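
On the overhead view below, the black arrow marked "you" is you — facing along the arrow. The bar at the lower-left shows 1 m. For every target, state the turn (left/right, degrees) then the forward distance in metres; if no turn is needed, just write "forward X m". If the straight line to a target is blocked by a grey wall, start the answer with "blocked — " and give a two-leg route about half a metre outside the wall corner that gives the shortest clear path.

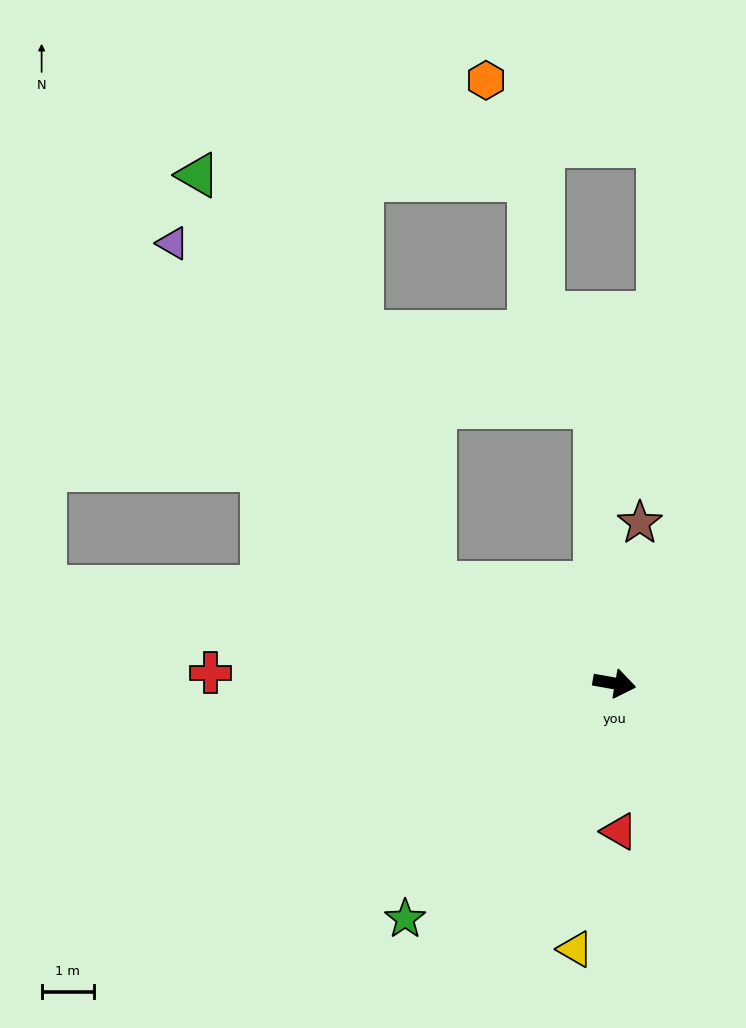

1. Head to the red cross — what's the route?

turn right 172°, forward 7.7 m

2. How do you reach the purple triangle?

blocked — turn left 161°, forward 3.9 m, then turn right 23°, forward 8.2 m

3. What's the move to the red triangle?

turn right 78°, forward 2.8 m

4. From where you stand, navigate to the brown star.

turn left 91°, forward 3.1 m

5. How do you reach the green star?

turn right 122°, forward 6.0 m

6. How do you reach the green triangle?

blocked — turn left 161°, forward 3.9 m, then turn right 31°, forward 9.0 m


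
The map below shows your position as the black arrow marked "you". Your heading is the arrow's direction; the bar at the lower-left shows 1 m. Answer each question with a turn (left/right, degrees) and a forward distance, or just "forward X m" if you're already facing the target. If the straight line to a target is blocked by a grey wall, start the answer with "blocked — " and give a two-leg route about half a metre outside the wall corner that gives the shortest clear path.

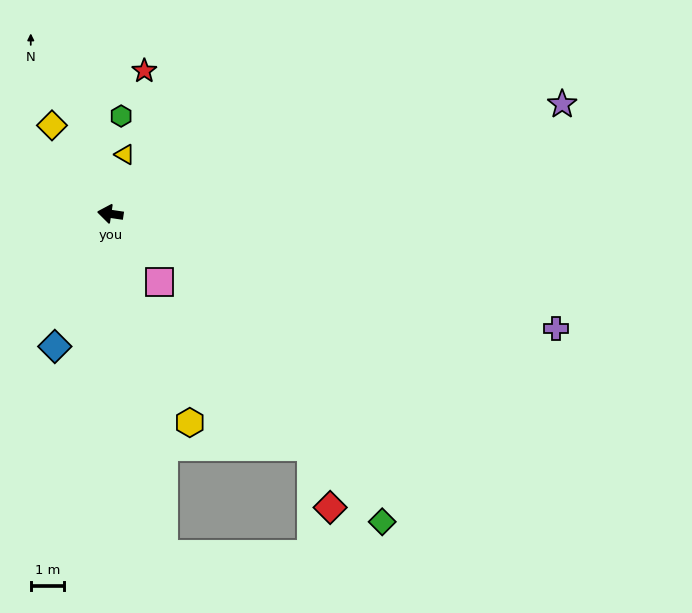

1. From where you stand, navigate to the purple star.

turn right 158°, forward 13.8 m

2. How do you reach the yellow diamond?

turn right 48°, forward 3.1 m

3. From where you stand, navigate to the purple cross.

turn left 174°, forward 13.6 m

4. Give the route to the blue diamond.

turn left 76°, forward 4.3 m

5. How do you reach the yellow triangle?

turn right 95°, forward 1.8 m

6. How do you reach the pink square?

turn left 134°, forward 2.5 m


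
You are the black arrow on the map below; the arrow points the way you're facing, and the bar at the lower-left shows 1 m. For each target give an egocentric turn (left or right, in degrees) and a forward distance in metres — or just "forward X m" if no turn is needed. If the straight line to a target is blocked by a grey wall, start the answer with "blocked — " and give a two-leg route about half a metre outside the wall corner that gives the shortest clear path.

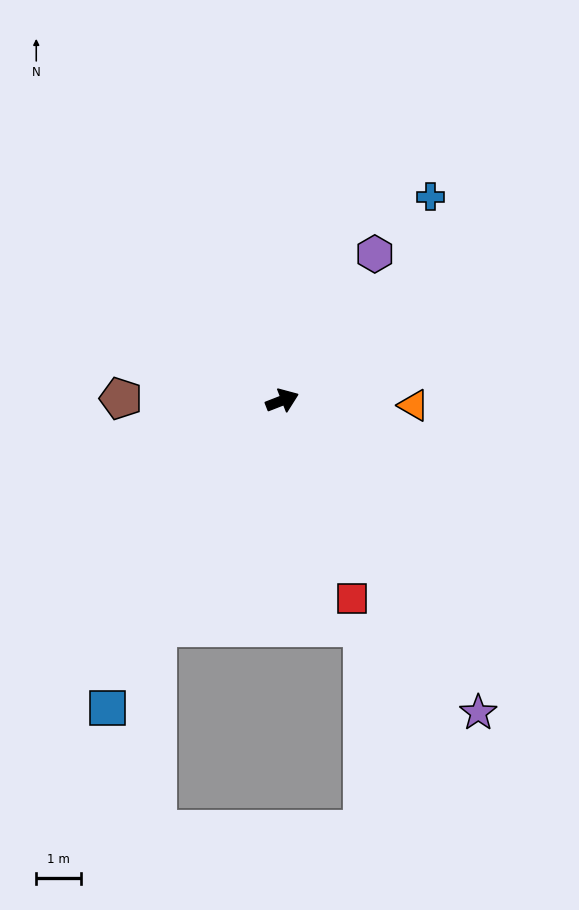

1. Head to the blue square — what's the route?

turn right 141°, forward 7.9 m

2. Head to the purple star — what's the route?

turn right 79°, forward 8.3 m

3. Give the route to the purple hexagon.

turn left 36°, forward 3.9 m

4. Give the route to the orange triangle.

turn right 23°, forward 2.9 m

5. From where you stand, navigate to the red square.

turn right 92°, forward 4.7 m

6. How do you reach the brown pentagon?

turn left 158°, forward 3.6 m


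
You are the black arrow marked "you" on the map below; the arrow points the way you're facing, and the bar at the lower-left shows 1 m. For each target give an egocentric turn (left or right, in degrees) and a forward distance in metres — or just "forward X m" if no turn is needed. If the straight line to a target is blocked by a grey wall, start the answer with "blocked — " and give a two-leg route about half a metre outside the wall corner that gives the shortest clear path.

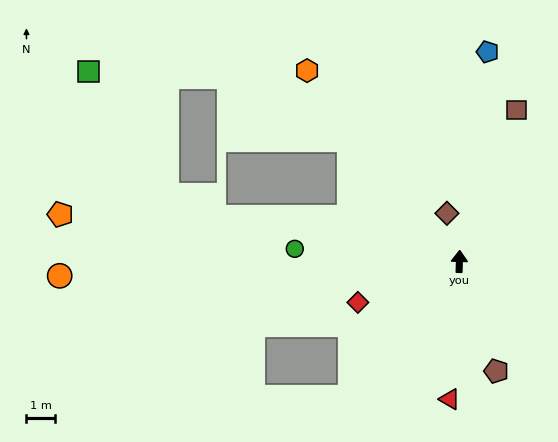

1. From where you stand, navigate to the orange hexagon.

turn left 40°, forward 8.4 m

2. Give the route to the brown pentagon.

turn right 160°, forward 4.0 m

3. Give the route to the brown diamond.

turn left 16°, forward 1.7 m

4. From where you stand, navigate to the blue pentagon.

turn right 6°, forward 7.3 m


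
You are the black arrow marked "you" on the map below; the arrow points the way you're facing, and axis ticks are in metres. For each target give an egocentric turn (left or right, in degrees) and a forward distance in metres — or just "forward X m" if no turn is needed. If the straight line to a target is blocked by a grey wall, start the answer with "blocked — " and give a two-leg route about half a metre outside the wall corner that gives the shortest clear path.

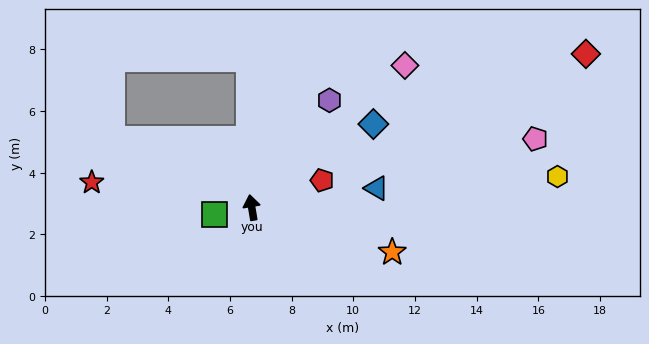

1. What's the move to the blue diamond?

turn right 65°, forward 4.8 m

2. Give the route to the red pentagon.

turn right 78°, forward 2.4 m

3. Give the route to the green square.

turn left 91°, forward 1.2 m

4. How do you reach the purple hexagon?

turn right 45°, forward 4.3 m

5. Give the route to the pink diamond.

turn right 57°, forward 6.8 m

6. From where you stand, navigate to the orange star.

turn right 117°, forward 4.8 m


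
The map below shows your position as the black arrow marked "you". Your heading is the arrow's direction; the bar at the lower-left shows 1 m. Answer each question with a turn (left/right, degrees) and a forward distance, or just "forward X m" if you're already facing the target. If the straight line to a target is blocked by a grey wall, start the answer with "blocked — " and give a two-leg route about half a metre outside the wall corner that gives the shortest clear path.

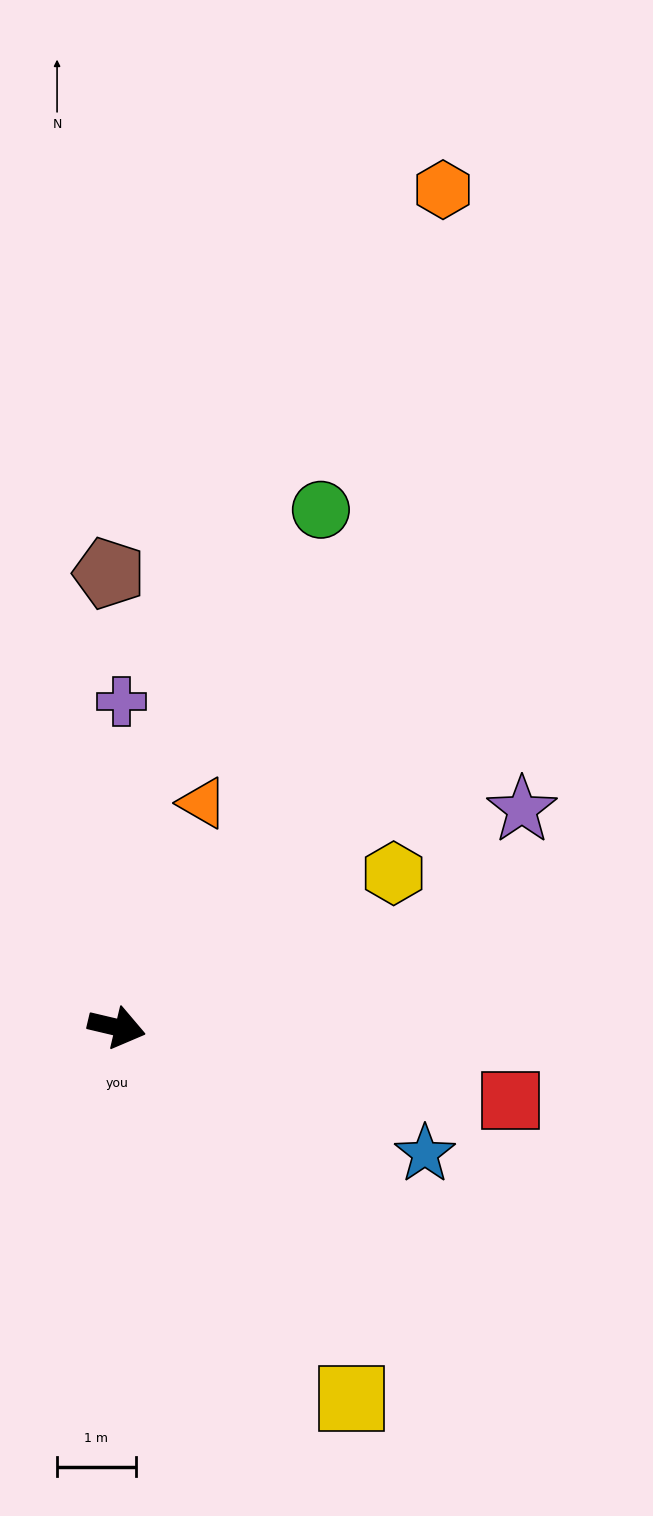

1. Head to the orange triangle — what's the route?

turn left 82°, forward 3.1 m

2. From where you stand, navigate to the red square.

turn left 3°, forward 5.1 m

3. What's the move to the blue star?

turn right 9°, forward 4.2 m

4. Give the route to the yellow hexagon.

turn left 42°, forward 4.0 m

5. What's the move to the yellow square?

turn right 44°, forward 5.6 m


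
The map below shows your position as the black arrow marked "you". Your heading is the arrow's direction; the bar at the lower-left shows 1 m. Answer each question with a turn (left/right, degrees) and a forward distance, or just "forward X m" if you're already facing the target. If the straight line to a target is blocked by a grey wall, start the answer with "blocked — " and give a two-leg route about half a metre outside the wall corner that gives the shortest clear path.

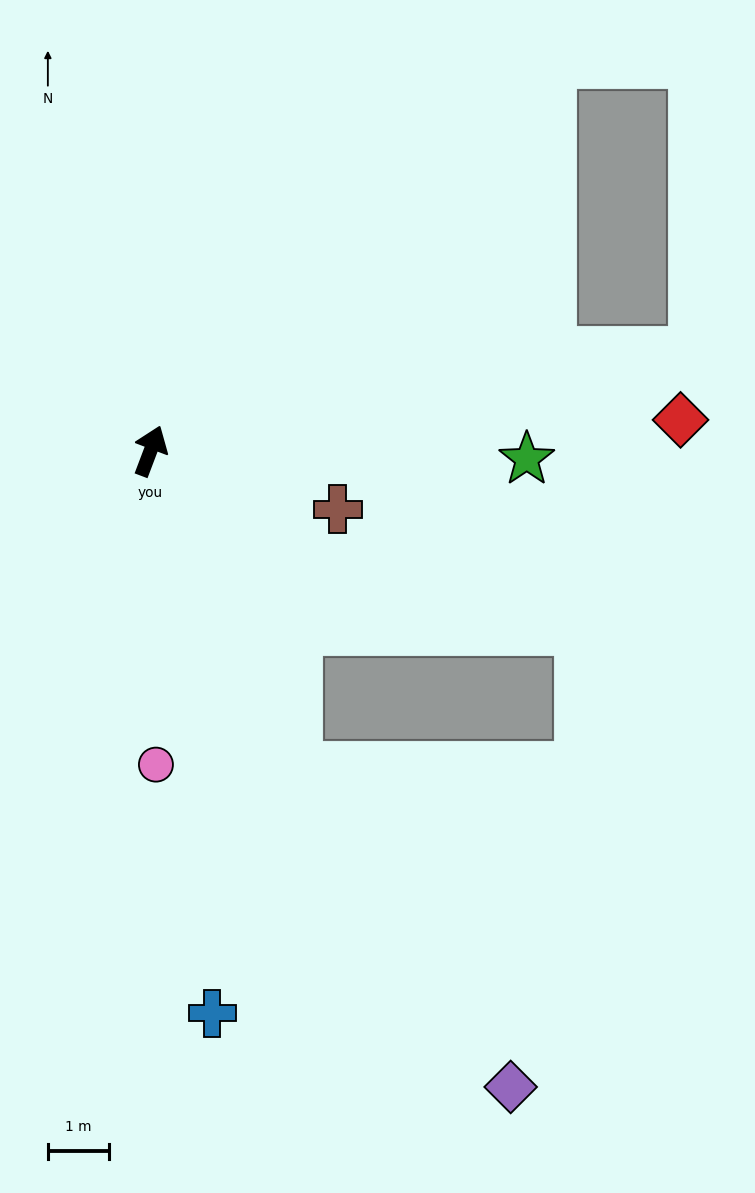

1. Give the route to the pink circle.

turn right 158°, forward 5.1 m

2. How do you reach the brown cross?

turn right 87°, forward 3.2 m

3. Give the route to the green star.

turn right 70°, forward 6.1 m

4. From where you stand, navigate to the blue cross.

turn right 153°, forward 9.2 m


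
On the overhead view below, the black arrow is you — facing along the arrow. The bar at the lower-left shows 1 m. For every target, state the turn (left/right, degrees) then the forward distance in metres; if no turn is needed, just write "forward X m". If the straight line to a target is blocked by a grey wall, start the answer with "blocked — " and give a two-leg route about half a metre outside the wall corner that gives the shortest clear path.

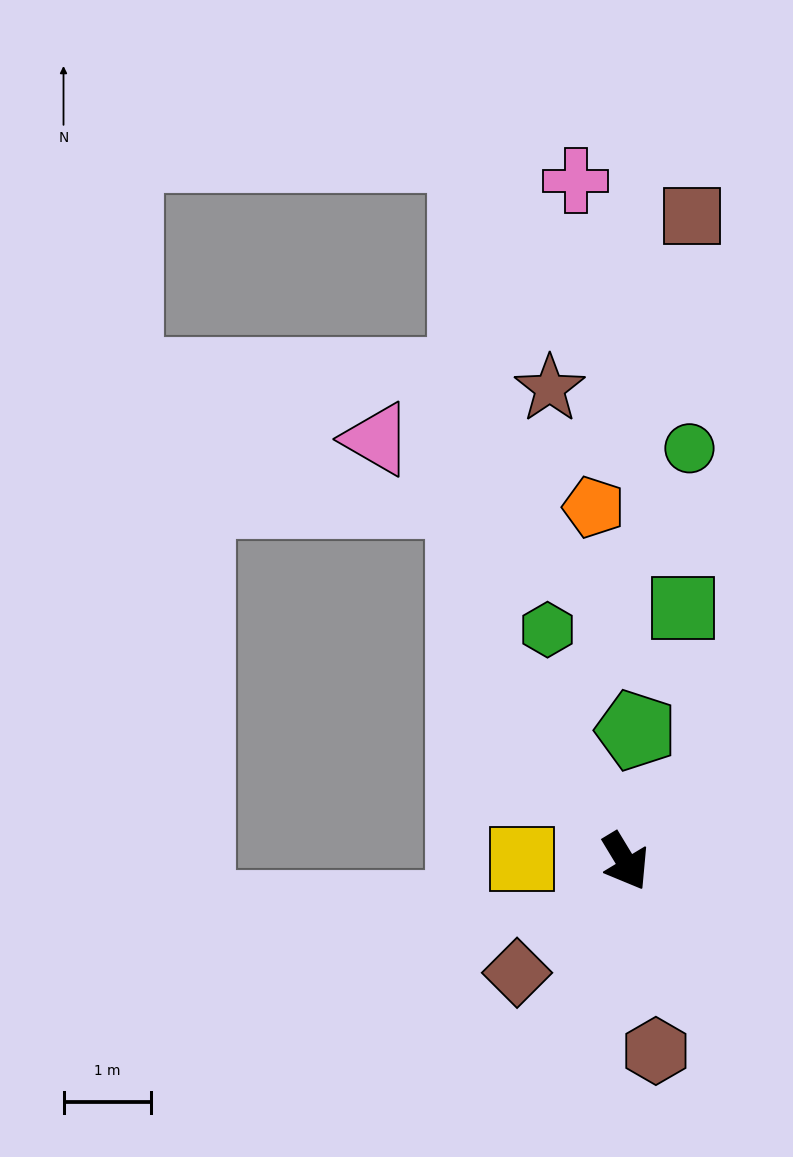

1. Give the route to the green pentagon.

turn left 144°, forward 1.5 m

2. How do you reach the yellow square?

turn right 122°, forward 1.2 m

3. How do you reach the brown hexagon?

turn right 22°, forward 2.2 m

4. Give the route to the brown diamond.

turn right 75°, forward 1.8 m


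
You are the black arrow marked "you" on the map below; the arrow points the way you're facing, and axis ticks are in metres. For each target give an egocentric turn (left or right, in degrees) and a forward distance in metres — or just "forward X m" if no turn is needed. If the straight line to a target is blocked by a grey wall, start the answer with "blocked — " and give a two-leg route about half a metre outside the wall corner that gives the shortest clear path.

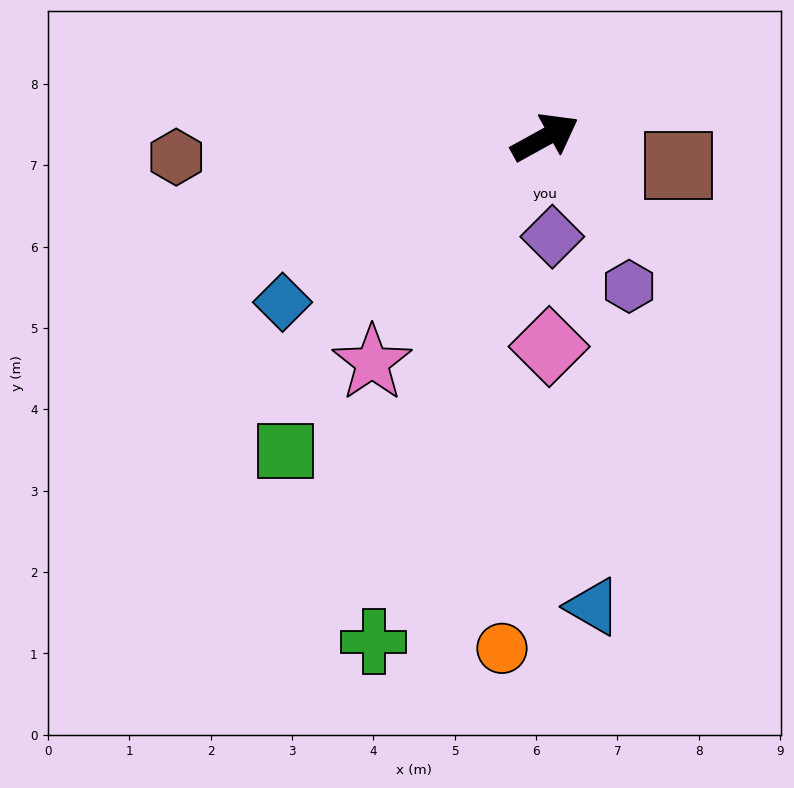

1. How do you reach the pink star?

turn right 156°, forward 3.5 m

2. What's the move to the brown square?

turn right 41°, forward 1.7 m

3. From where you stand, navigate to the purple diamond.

turn right 115°, forward 1.2 m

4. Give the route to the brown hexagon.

turn left 154°, forward 4.5 m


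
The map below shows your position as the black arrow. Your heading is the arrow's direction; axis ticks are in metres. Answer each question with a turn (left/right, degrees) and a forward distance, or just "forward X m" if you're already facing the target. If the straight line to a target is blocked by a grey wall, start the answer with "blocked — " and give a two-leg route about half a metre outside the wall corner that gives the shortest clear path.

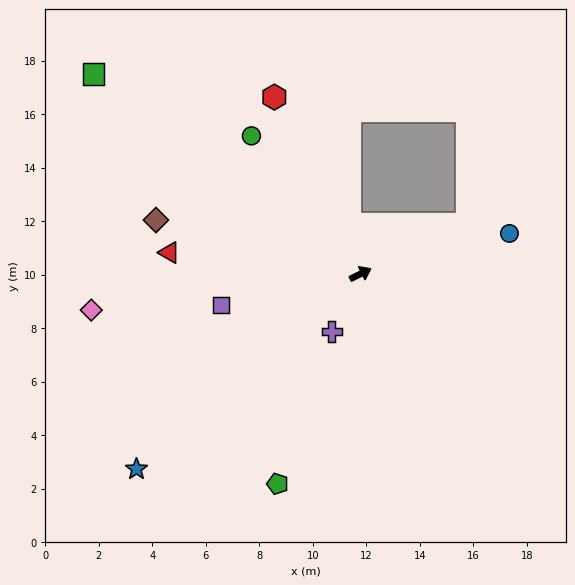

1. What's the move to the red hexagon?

turn left 89°, forward 7.4 m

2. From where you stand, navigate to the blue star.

turn right 166°, forward 11.1 m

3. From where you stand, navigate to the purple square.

turn left 166°, forward 5.3 m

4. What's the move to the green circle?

turn left 102°, forward 6.6 m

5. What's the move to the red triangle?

turn left 147°, forward 7.2 m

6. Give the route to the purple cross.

turn right 143°, forward 2.4 m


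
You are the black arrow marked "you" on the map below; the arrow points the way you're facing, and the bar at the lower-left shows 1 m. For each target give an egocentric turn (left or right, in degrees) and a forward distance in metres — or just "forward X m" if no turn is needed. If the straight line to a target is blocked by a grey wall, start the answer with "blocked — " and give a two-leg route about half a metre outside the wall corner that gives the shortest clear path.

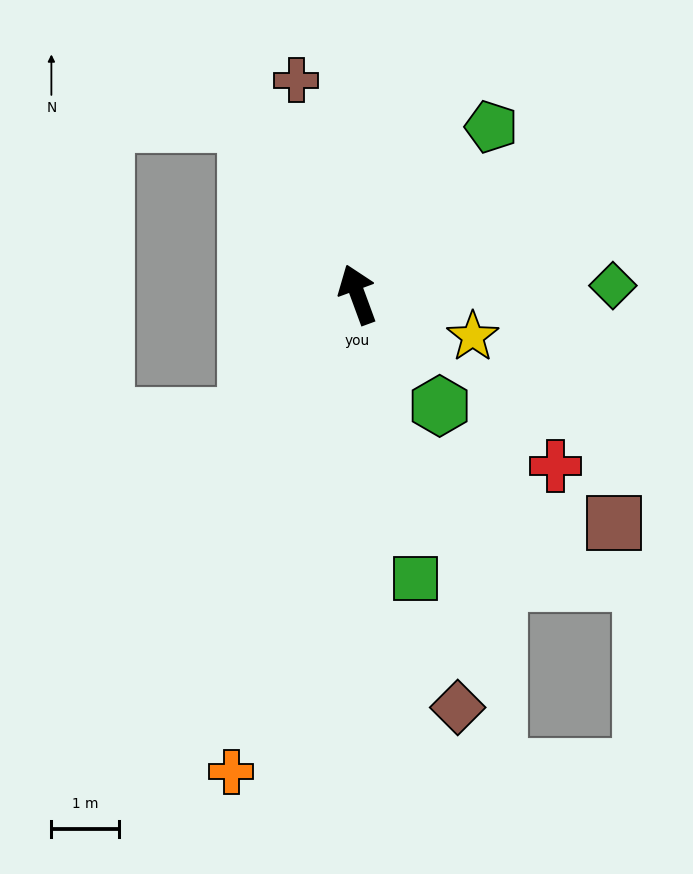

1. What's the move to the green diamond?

turn right 108°, forward 3.8 m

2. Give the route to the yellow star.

turn right 130°, forward 1.8 m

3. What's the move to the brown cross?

turn right 4°, forward 3.3 m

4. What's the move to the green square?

turn left 171°, forward 4.3 m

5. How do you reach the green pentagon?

turn right 59°, forward 3.2 m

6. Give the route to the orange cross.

turn left 145°, forward 7.3 m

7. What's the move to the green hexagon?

turn right 164°, forward 2.1 m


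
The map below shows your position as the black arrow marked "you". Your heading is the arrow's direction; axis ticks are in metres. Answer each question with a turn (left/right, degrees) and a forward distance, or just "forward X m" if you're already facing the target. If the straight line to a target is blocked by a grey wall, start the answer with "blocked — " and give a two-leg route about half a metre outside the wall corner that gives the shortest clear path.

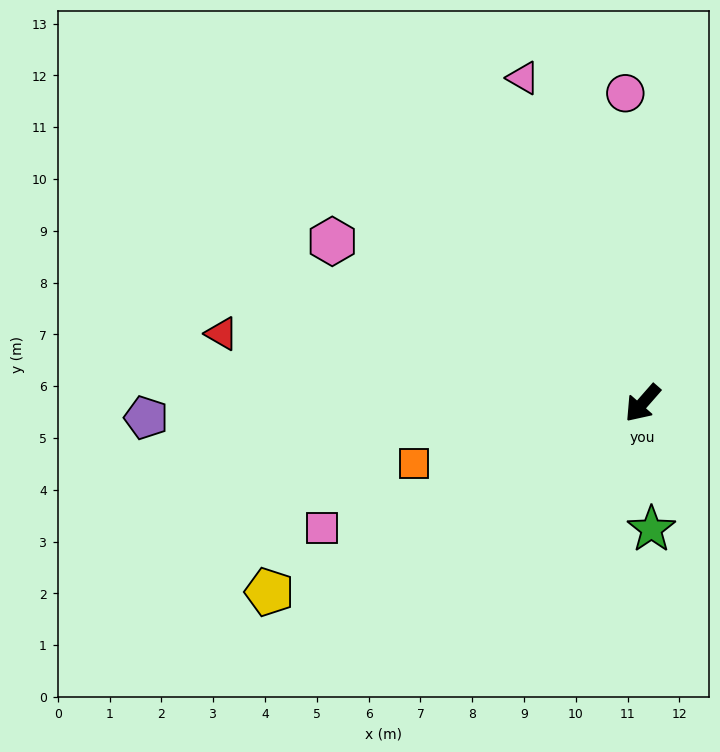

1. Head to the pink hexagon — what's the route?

turn right 76°, forward 6.8 m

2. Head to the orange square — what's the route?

turn right 34°, forward 4.6 m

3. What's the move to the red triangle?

turn right 58°, forward 8.2 m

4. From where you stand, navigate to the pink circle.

turn right 136°, forward 6.0 m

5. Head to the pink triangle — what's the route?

turn right 119°, forward 6.7 m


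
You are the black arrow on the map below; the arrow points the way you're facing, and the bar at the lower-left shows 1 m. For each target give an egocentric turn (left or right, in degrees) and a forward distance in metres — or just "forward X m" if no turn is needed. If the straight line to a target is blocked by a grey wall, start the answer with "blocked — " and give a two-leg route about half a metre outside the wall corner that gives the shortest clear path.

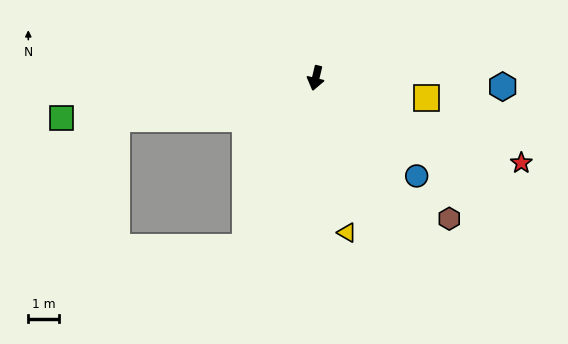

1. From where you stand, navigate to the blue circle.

turn left 59°, forward 4.6 m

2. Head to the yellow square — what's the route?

turn left 93°, forward 3.7 m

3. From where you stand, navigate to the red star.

turn left 81°, forward 7.2 m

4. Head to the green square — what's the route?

turn right 68°, forward 8.4 m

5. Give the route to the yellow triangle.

turn left 25°, forward 5.1 m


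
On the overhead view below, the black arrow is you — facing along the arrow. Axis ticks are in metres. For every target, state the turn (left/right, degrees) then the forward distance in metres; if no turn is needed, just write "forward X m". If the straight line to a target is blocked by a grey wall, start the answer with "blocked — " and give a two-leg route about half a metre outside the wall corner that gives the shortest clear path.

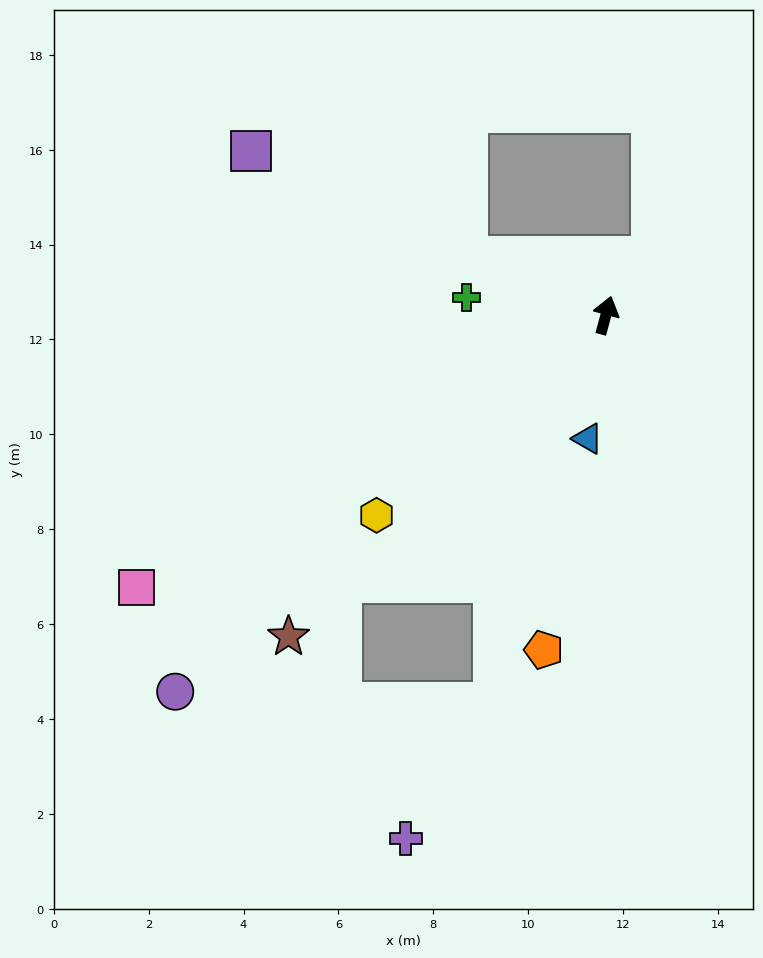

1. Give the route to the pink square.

turn left 135°, forward 11.4 m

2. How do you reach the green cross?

turn left 98°, forward 3.0 m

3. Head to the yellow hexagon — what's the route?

turn left 146°, forward 6.4 m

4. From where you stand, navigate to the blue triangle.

turn right 173°, forward 2.6 m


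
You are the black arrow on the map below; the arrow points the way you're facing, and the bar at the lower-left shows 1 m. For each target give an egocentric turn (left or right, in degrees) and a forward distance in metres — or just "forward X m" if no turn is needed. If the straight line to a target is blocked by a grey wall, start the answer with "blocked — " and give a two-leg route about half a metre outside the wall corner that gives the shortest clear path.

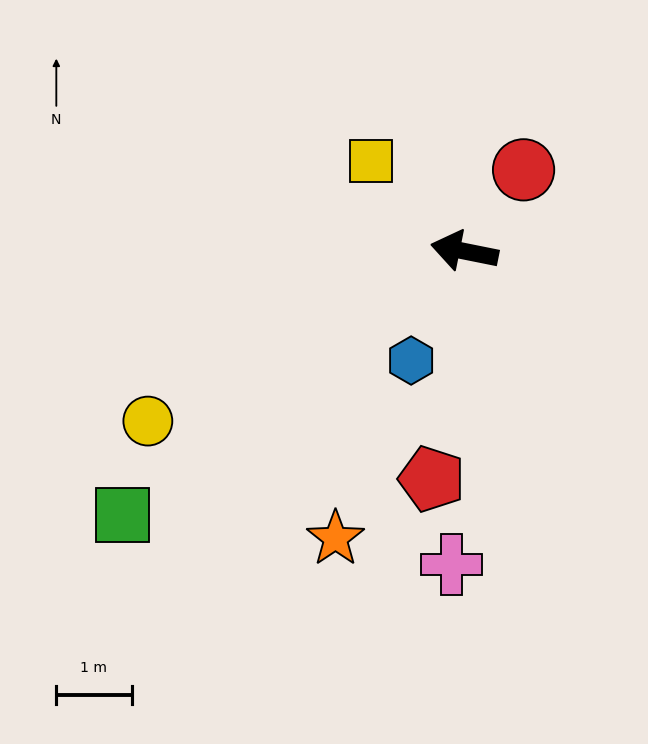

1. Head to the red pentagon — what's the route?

turn left 93°, forward 3.1 m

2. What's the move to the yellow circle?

turn left 40°, forward 4.8 m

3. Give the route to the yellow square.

turn right 33°, forward 1.7 m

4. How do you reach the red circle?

turn right 115°, forward 1.3 m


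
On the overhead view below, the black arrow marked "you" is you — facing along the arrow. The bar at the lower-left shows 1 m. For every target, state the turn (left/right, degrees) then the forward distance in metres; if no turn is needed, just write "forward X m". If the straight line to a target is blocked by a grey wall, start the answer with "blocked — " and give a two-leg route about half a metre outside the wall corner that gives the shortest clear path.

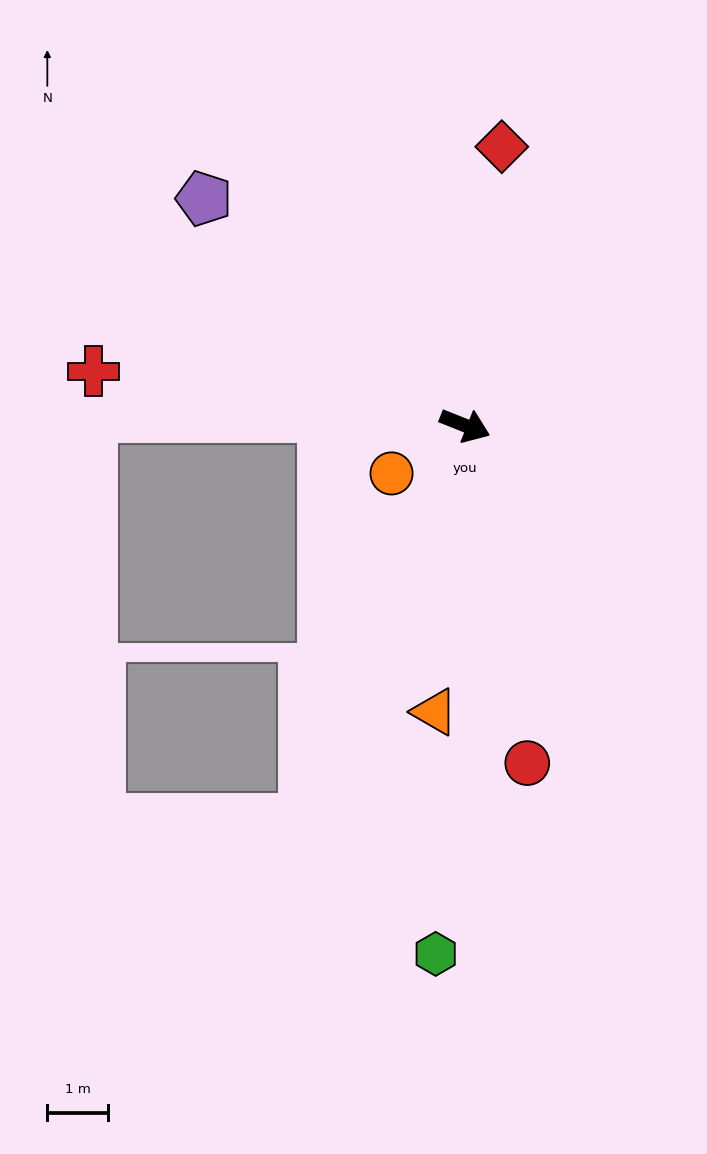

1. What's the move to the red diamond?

turn left 104°, forward 4.6 m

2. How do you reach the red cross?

turn right 167°, forward 6.2 m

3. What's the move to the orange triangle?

turn right 74°, forward 4.7 m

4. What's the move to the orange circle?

turn right 125°, forward 1.4 m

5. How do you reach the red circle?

turn right 58°, forward 5.6 m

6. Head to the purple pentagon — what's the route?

turn left 161°, forward 5.7 m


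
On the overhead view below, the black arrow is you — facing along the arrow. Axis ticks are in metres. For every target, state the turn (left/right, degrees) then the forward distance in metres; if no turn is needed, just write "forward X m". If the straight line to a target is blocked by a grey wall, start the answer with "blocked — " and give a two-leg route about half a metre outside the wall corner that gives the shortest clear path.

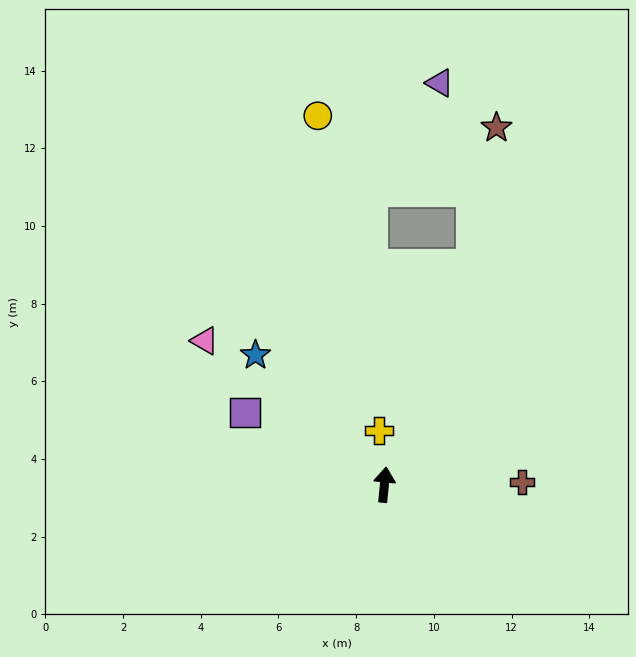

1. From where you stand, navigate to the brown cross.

turn right 83°, forward 3.5 m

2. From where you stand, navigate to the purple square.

turn left 68°, forward 4.0 m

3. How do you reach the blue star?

turn left 50°, forward 4.7 m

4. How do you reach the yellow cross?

turn left 11°, forward 1.4 m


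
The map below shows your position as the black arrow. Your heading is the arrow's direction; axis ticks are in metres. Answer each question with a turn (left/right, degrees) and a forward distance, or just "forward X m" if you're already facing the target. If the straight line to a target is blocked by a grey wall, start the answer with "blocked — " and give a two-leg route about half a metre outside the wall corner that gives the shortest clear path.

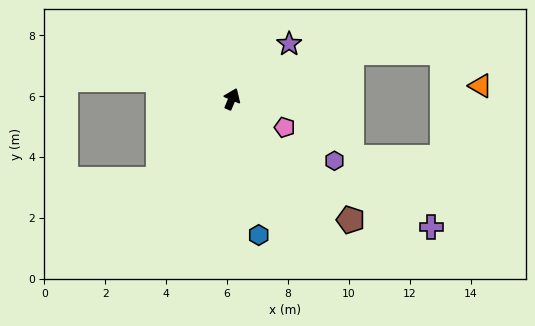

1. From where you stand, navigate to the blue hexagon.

turn right 146°, forward 4.6 m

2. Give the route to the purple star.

turn right 23°, forward 2.6 m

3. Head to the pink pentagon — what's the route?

turn right 95°, forward 2.0 m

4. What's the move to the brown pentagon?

turn right 113°, forward 5.6 m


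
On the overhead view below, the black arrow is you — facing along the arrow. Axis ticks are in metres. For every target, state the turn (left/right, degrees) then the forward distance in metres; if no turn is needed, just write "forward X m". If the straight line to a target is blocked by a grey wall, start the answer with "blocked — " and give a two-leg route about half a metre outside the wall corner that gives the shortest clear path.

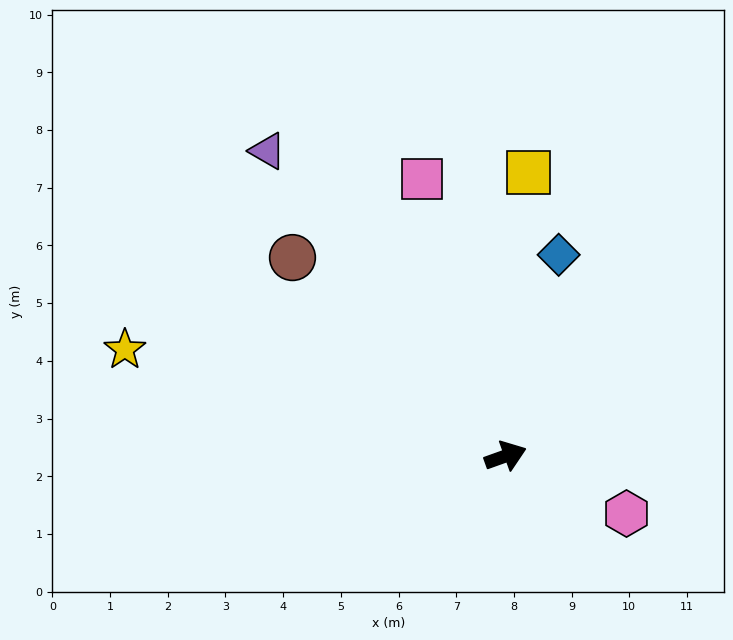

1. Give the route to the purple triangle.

turn left 108°, forward 6.7 m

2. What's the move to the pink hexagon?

turn right 45°, forward 2.3 m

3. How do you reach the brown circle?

turn left 117°, forward 5.0 m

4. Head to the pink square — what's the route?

turn left 87°, forward 5.0 m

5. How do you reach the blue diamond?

turn left 56°, forward 3.6 m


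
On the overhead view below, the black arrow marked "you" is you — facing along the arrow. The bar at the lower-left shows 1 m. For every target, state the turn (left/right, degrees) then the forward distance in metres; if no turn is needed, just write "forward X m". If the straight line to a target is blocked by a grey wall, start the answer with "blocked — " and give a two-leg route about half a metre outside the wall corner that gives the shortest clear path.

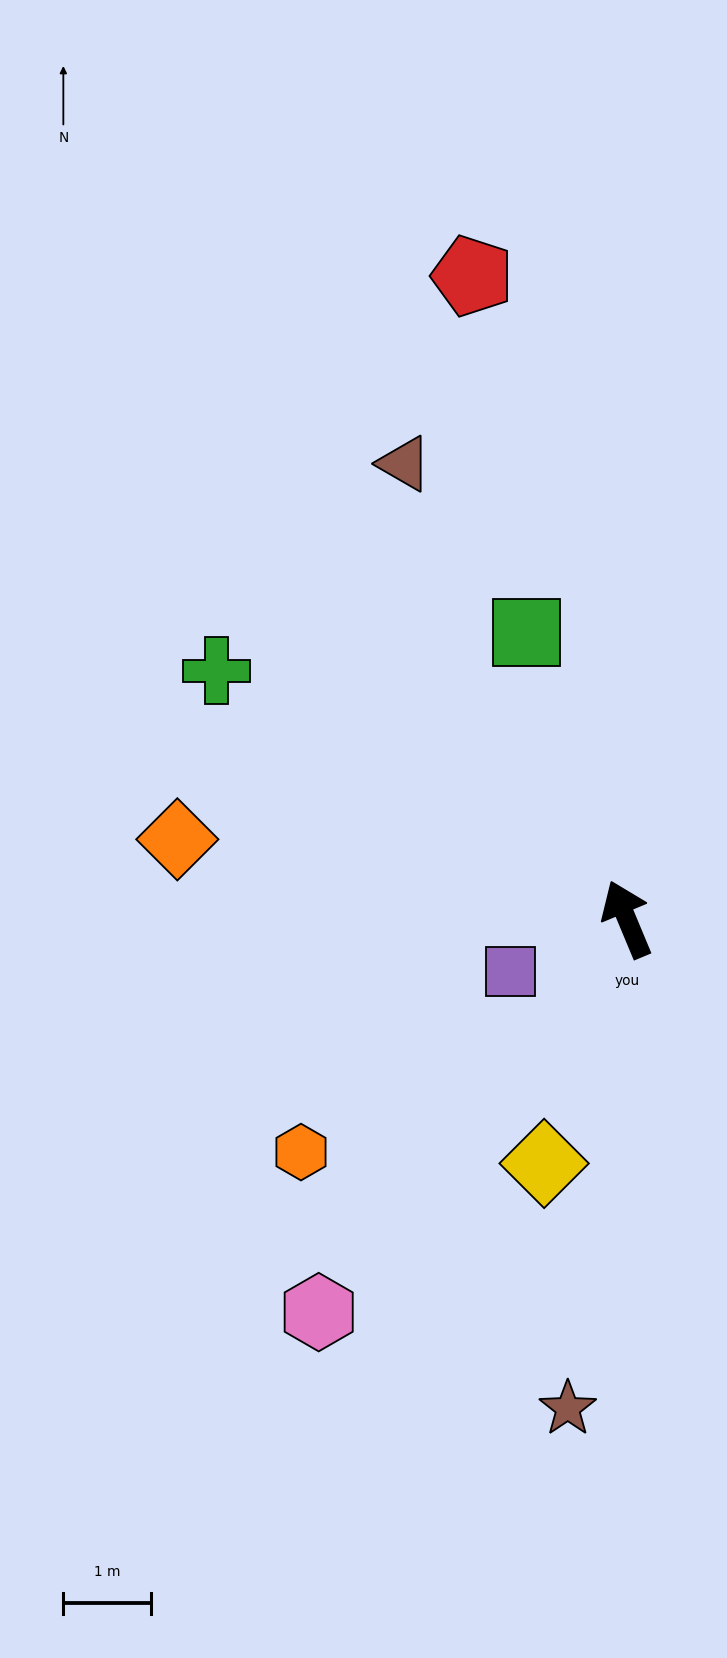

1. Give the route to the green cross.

turn left 36°, forward 5.5 m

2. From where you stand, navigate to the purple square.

turn left 92°, forward 1.5 m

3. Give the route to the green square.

turn right 3°, forward 3.5 m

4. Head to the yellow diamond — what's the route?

turn left 139°, forward 3.0 m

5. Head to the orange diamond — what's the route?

turn left 57°, forward 5.2 m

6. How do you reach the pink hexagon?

turn left 119°, forward 5.7 m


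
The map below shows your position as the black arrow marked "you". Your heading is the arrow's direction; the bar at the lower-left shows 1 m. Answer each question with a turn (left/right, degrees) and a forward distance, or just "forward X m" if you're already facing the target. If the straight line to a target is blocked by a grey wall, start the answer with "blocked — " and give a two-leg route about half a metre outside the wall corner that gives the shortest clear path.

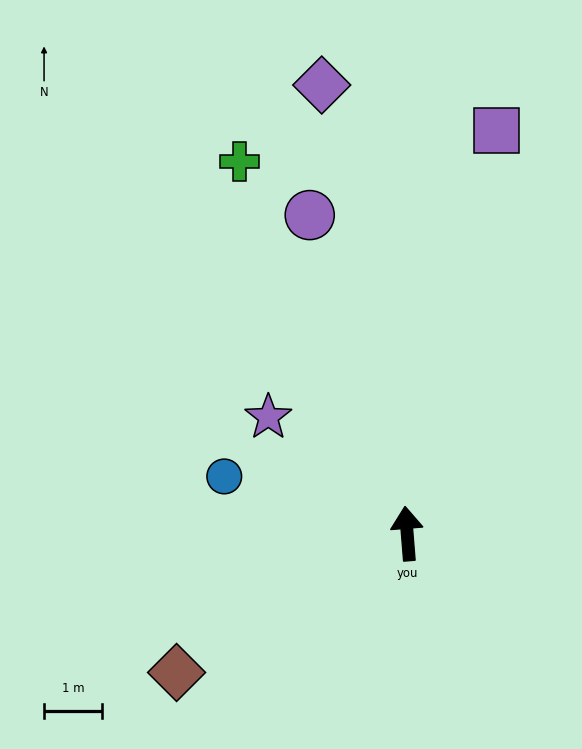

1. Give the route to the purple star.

turn left 45°, forward 3.1 m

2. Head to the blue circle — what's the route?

turn left 68°, forward 3.3 m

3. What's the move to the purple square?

turn right 17°, forward 7.1 m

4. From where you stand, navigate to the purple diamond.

turn left 6°, forward 7.9 m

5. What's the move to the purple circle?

turn left 12°, forward 5.7 m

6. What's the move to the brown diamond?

turn left 116°, forward 4.6 m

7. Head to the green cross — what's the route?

turn left 20°, forward 7.0 m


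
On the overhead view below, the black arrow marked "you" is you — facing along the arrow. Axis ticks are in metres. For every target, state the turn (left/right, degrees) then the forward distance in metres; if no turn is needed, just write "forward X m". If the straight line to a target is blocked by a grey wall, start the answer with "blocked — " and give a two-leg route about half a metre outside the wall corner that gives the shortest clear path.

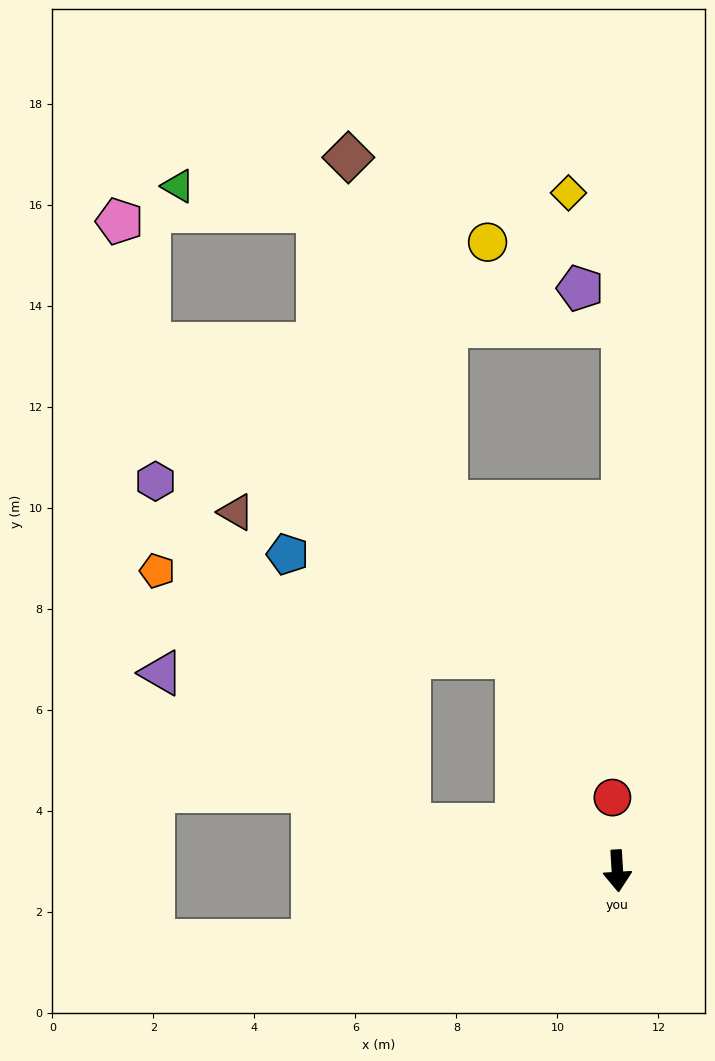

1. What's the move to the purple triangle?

blocked — turn right 106°, forward 4.2 m, then turn right 19°, forward 5.8 m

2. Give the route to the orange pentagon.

blocked — turn right 106°, forward 4.2 m, then turn right 33°, forward 7.1 m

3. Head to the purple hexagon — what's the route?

blocked — turn right 106°, forward 4.2 m, then turn right 41°, forward 8.5 m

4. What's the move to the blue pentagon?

blocked — turn right 158°, forward 4.7 m, then turn left 40°, forward 5.0 m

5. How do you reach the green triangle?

blocked — turn right 159°, forward 14.3 m, then turn left 55°, forward 2.8 m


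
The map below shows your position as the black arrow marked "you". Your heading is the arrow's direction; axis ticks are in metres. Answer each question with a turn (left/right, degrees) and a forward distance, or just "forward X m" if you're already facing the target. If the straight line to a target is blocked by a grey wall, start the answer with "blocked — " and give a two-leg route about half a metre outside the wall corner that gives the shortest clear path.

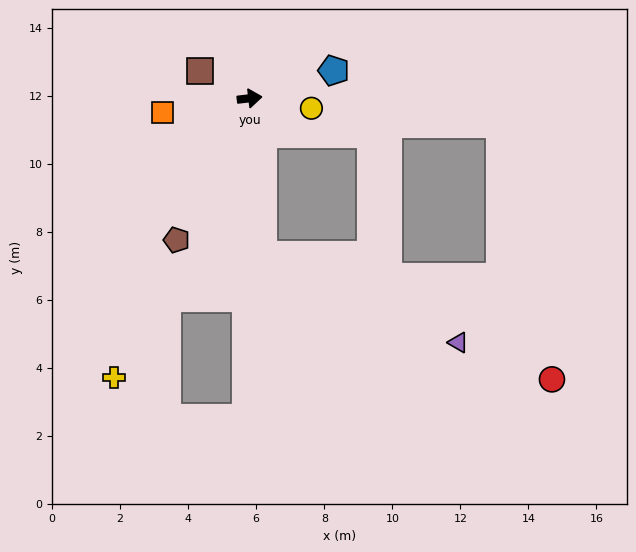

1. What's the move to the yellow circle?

turn right 16°, forward 1.8 m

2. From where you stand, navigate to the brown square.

turn left 144°, forward 1.7 m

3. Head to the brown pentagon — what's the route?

turn right 124°, forward 4.7 m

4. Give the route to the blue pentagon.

turn left 12°, forward 2.6 m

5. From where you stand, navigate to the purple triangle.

blocked — turn right 92°, forward 4.6 m, then turn left 61°, forward 6.3 m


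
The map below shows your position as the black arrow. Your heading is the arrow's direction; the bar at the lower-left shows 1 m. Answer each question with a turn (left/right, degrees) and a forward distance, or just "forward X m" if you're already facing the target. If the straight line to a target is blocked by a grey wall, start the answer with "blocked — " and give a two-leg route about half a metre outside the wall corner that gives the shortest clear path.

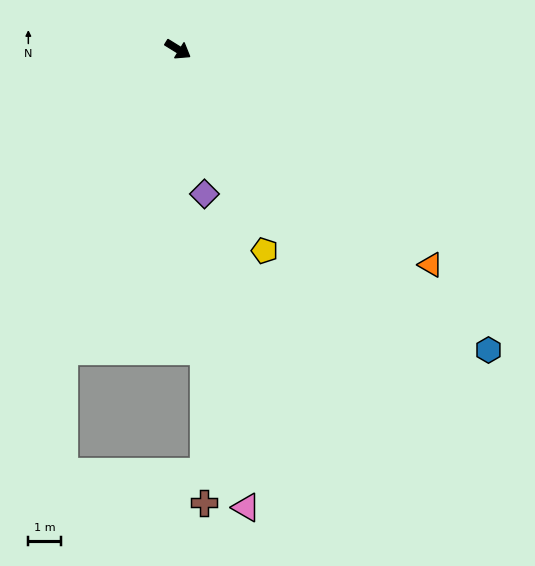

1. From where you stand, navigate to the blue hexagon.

turn right 12°, forward 13.4 m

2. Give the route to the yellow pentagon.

turn right 35°, forward 6.8 m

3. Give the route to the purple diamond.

turn right 48°, forward 4.6 m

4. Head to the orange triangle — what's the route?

turn right 9°, forward 10.3 m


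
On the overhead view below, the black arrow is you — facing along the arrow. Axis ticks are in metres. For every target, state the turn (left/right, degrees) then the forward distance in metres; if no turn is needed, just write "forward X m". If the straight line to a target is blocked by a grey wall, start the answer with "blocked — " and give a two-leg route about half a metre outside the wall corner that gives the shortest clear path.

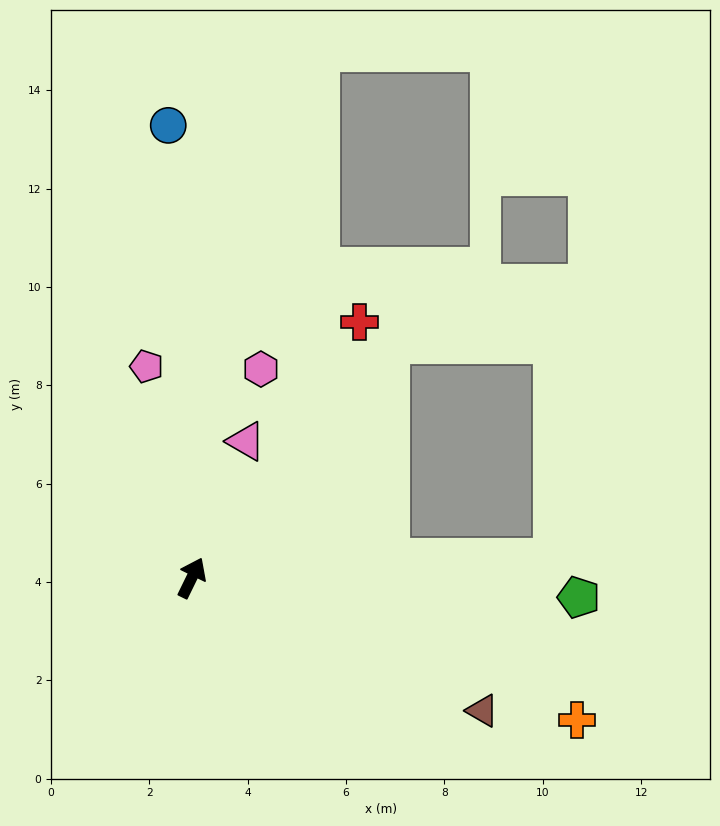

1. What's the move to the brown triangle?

turn right 89°, forward 6.5 m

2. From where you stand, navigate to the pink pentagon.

turn left 38°, forward 4.4 m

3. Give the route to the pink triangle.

turn left 4°, forward 3.0 m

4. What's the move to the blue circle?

turn left 29°, forward 9.2 m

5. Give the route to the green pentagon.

turn right 67°, forward 7.9 m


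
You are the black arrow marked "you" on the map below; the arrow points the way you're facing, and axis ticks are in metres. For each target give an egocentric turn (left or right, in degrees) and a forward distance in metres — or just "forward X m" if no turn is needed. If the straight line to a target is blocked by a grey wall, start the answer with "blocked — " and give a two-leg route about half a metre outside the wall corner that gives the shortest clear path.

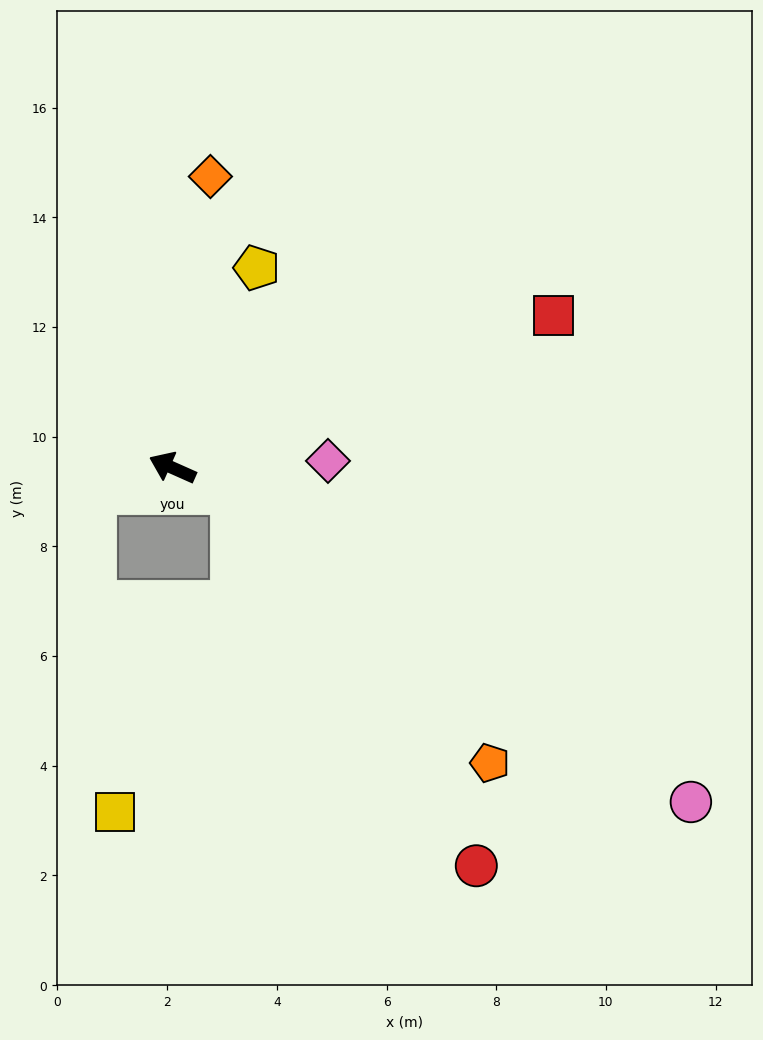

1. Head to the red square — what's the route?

turn right 134°, forward 7.5 m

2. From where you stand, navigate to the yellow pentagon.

turn right 89°, forward 4.0 m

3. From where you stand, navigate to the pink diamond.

turn right 153°, forward 2.8 m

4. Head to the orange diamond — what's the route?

turn right 73°, forward 5.4 m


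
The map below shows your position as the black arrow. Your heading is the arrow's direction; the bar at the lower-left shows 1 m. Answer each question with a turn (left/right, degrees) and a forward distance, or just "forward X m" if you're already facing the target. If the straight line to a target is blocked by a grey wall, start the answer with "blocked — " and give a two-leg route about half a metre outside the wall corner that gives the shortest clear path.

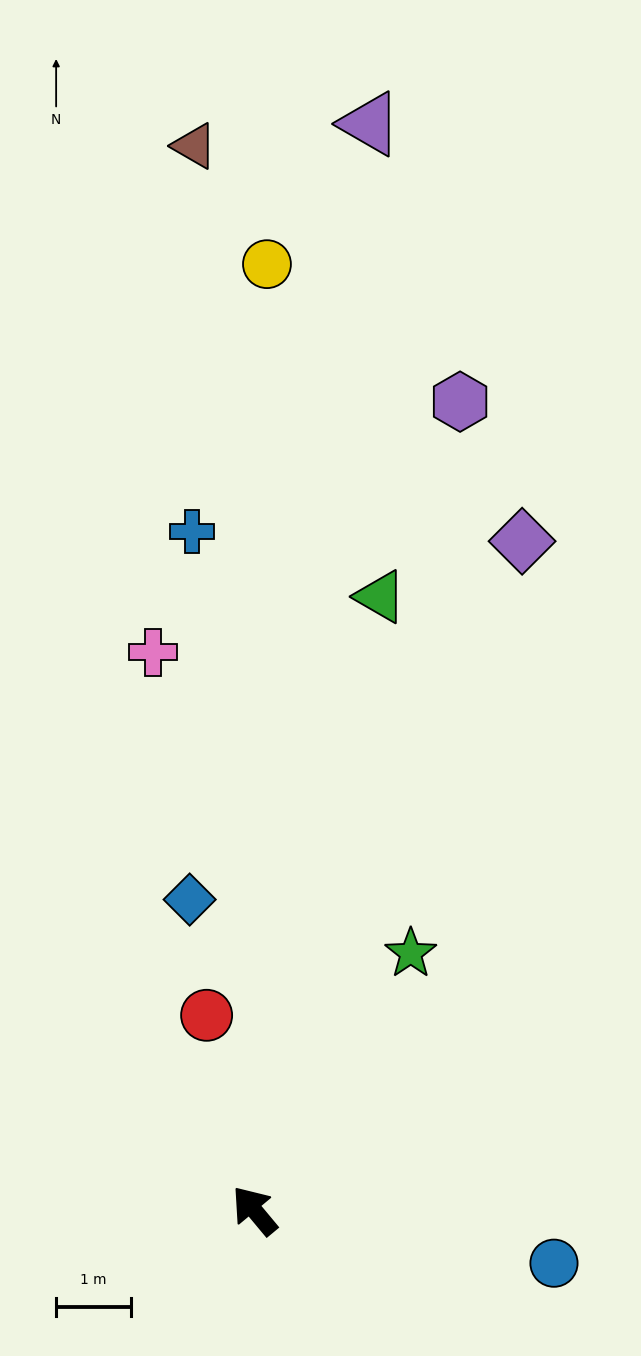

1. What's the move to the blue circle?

turn right 140°, forward 4.0 m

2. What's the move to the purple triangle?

turn right 46°, forward 14.5 m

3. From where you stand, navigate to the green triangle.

turn right 51°, forward 8.3 m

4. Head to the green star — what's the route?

turn right 71°, forward 4.0 m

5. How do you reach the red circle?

turn right 26°, forward 2.7 m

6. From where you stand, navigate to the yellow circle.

turn right 41°, forward 12.6 m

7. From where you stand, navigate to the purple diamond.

turn right 62°, forward 9.6 m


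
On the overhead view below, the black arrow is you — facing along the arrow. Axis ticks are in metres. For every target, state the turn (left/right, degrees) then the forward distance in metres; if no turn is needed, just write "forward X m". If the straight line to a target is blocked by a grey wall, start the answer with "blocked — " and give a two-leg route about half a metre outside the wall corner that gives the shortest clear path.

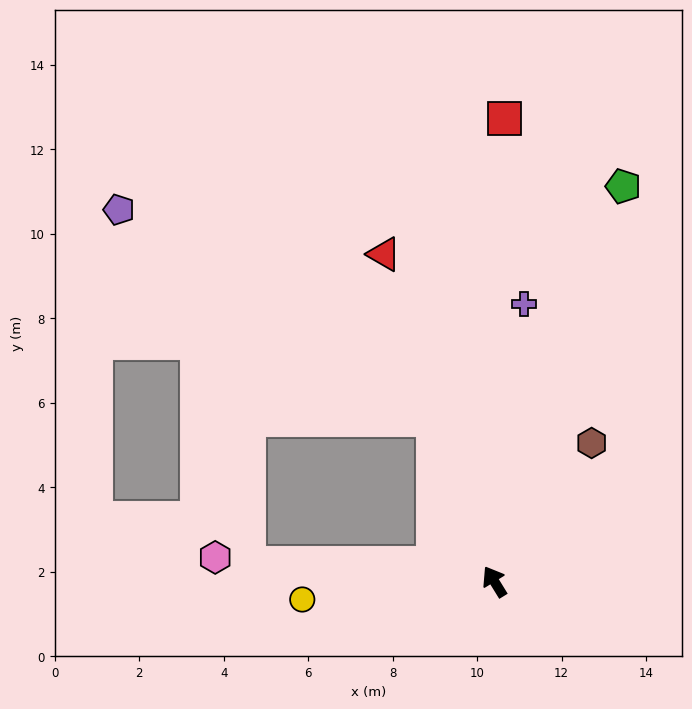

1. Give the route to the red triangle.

turn right 13°, forward 8.2 m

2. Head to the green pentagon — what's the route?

turn right 50°, forward 9.8 m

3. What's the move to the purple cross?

turn right 38°, forward 6.6 m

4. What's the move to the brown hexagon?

turn right 67°, forward 4.0 m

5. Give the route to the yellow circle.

turn left 64°, forward 4.6 m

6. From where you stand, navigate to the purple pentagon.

blocked — turn right 11°, forward 4.1 m, then turn left 36°, forward 8.9 m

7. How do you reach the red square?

turn right 33°, forward 11.0 m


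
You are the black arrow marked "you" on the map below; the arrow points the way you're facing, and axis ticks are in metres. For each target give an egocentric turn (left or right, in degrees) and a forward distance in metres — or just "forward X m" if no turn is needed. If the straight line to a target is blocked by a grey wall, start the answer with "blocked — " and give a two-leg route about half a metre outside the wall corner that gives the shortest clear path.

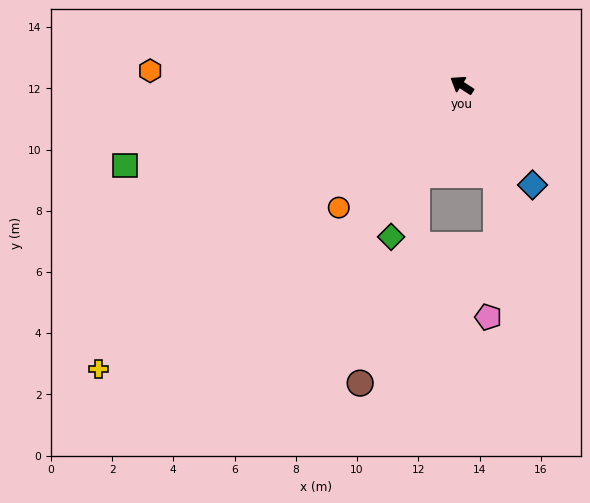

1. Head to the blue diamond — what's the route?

turn left 158°, forward 4.0 m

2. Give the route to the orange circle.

turn left 78°, forward 5.7 m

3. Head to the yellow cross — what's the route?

turn left 71°, forward 15.1 m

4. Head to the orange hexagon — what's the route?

turn left 30°, forward 10.2 m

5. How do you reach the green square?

turn left 46°, forward 11.3 m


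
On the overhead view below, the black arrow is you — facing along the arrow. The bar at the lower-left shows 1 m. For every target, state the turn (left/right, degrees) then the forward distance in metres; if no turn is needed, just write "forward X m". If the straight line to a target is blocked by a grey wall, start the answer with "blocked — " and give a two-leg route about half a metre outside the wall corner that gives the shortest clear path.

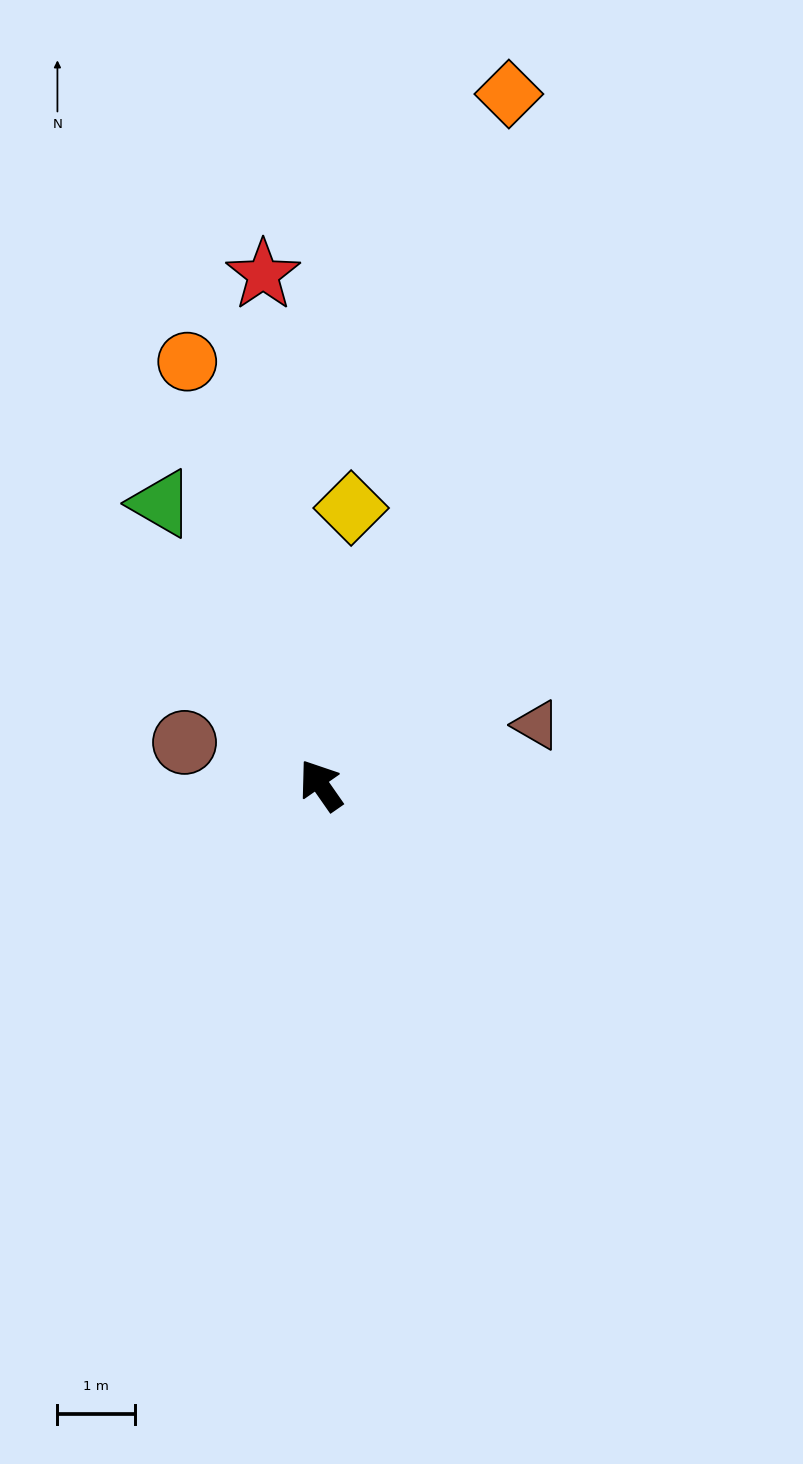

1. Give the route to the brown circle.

turn left 38°, forward 1.8 m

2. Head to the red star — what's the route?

turn right 28°, forward 6.6 m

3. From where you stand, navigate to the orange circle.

turn right 17°, forward 5.7 m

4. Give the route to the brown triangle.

turn right 109°, forward 2.9 m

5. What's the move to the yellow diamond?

turn right 41°, forward 3.6 m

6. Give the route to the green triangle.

turn right 5°, forward 4.2 m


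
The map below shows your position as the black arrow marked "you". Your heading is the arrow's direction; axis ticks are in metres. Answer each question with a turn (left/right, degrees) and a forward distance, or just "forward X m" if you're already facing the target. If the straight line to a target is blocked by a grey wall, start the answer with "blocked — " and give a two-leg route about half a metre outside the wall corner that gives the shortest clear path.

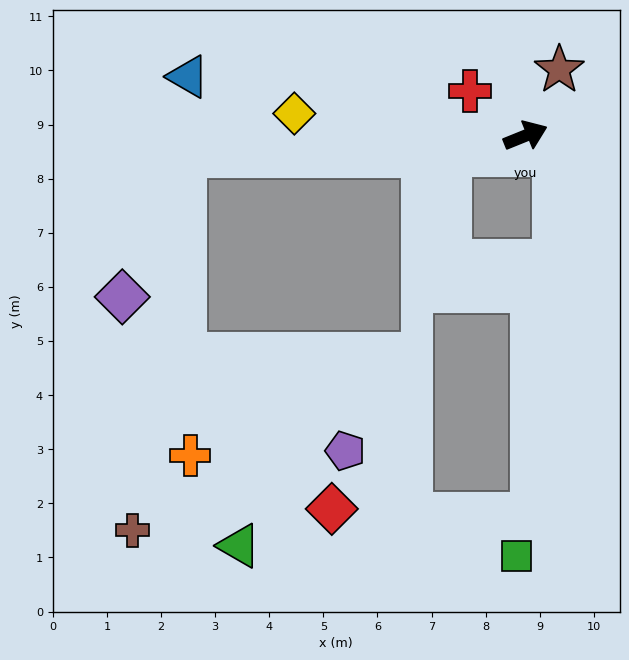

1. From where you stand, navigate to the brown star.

turn left 41°, forward 1.4 m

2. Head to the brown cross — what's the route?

blocked — turn left 161°, forward 6.3 m, then turn left 79°, forward 7.0 m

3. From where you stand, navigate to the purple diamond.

blocked — turn left 161°, forward 6.3 m, then turn left 64°, forward 2.9 m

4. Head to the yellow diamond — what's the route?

turn left 153°, forward 4.3 m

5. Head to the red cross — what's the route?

turn left 119°, forward 1.3 m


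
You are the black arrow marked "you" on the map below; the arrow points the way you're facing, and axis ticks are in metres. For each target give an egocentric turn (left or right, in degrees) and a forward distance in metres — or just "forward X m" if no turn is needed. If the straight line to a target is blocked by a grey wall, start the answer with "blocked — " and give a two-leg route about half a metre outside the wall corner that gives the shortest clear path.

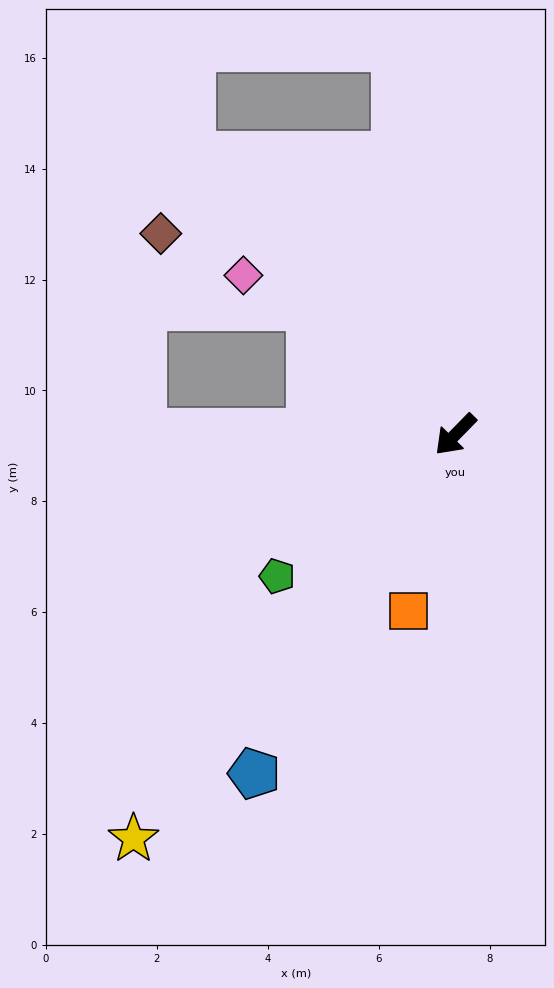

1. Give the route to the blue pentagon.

turn left 14°, forward 7.1 m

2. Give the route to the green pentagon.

turn right 7°, forward 4.1 m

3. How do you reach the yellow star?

turn left 6°, forward 9.3 m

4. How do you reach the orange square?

turn left 30°, forward 3.3 m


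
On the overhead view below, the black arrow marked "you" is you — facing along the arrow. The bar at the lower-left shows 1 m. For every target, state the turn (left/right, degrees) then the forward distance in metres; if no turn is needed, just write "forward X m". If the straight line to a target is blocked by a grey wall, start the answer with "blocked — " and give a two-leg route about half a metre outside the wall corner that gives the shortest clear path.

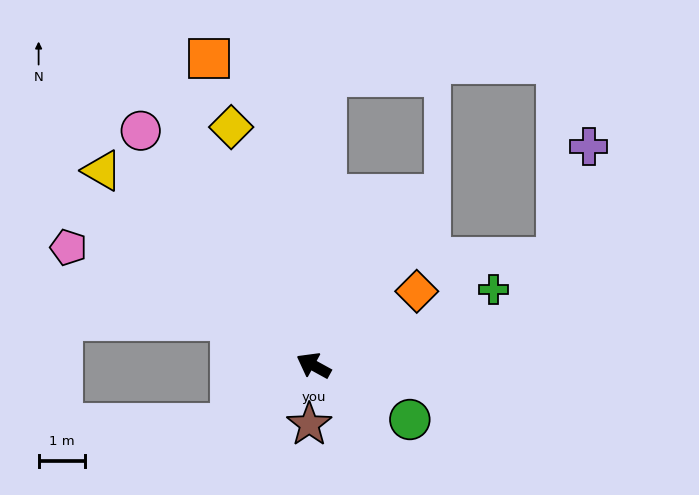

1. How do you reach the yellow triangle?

turn right 14°, forward 6.2 m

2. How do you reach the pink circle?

turn right 25°, forward 6.2 m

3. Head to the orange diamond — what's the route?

turn right 116°, forward 2.7 m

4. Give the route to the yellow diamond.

turn right 42°, forward 5.4 m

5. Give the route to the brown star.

turn left 115°, forward 1.3 m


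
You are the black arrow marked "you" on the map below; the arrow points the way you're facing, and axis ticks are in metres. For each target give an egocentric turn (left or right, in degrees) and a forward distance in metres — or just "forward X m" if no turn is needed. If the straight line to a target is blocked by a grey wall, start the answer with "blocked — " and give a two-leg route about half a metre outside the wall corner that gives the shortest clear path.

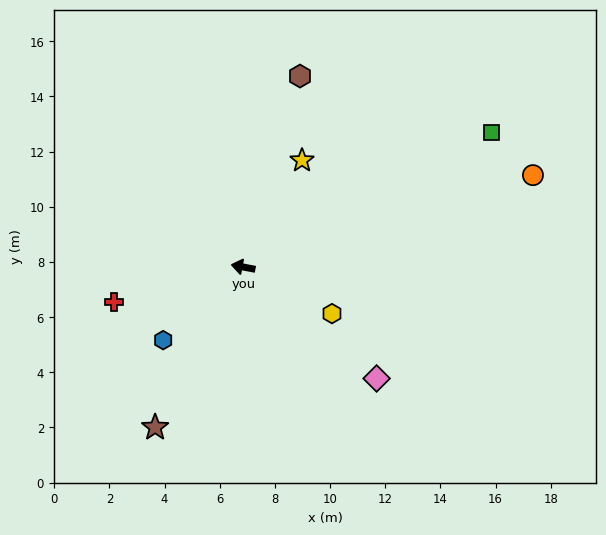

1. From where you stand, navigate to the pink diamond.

turn left 151°, forward 6.3 m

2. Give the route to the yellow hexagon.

turn left 163°, forward 3.6 m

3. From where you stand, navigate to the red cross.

turn left 26°, forward 4.8 m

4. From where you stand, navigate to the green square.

turn right 141°, forward 10.2 m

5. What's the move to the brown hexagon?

turn right 96°, forward 7.2 m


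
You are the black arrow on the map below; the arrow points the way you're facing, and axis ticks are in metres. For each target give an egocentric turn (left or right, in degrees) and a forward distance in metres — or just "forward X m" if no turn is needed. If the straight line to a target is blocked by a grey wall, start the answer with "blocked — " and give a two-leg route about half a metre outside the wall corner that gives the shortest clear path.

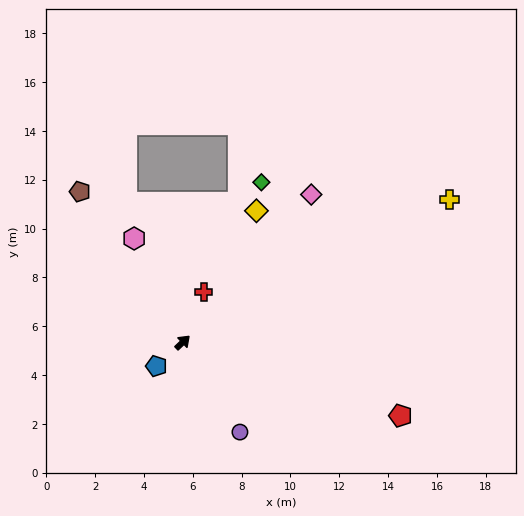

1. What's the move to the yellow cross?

turn right 15°, forward 12.4 m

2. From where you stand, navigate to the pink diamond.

turn left 5°, forward 8.0 m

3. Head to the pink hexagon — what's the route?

turn left 71°, forward 4.7 m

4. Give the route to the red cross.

turn left 24°, forward 2.2 m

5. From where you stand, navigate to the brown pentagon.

turn left 81°, forward 7.5 m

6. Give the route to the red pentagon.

turn right 62°, forward 9.4 m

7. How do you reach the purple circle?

turn right 101°, forward 4.4 m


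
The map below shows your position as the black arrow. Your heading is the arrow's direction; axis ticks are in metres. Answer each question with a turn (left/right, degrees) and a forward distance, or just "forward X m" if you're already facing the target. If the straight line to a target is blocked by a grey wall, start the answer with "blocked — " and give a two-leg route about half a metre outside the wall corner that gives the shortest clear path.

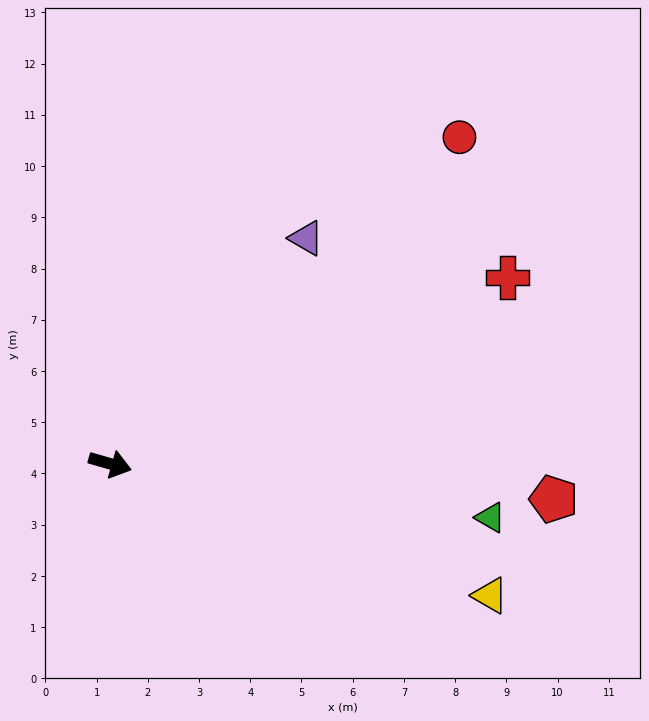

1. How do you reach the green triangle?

turn left 8°, forward 7.5 m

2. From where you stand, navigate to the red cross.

turn left 41°, forward 8.6 m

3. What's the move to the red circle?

turn left 59°, forward 9.3 m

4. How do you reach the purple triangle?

turn left 65°, forward 5.8 m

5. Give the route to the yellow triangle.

turn right 3°, forward 7.8 m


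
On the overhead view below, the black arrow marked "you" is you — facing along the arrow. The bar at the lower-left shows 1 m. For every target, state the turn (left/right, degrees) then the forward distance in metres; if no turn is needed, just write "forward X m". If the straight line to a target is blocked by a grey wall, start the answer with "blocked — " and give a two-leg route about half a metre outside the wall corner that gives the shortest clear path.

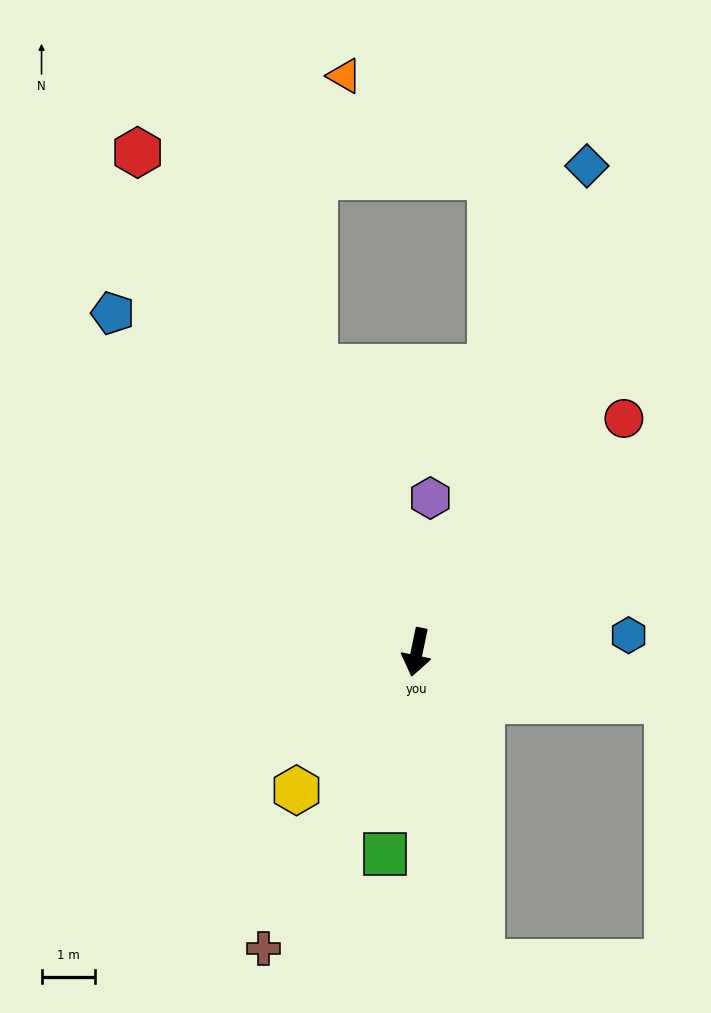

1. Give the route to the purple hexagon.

turn right 173°, forward 2.9 m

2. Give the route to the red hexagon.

turn right 139°, forward 10.7 m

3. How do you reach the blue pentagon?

turn right 126°, forward 8.5 m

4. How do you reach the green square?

turn left 3°, forward 3.8 m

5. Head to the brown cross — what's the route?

turn right 15°, forward 6.2 m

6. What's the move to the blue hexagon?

turn left 106°, forward 4.0 m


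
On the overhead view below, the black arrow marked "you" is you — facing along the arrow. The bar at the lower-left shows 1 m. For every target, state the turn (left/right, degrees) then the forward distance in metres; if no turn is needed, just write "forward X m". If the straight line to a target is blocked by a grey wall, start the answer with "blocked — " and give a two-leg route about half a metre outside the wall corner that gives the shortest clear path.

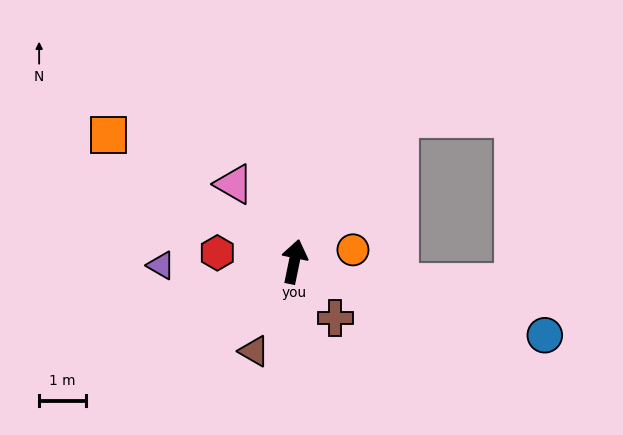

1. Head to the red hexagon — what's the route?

turn left 95°, forward 1.6 m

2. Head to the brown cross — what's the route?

turn right 132°, forward 1.5 m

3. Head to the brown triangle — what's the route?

turn left 167°, forward 2.1 m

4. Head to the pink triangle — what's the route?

turn left 49°, forward 2.1 m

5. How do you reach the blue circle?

turn right 95°, forward 5.6 m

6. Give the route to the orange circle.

turn right 67°, forward 1.3 m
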